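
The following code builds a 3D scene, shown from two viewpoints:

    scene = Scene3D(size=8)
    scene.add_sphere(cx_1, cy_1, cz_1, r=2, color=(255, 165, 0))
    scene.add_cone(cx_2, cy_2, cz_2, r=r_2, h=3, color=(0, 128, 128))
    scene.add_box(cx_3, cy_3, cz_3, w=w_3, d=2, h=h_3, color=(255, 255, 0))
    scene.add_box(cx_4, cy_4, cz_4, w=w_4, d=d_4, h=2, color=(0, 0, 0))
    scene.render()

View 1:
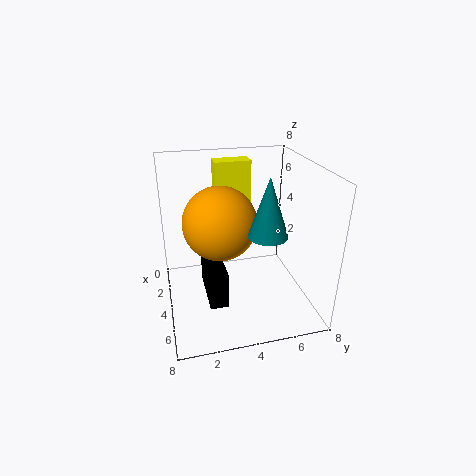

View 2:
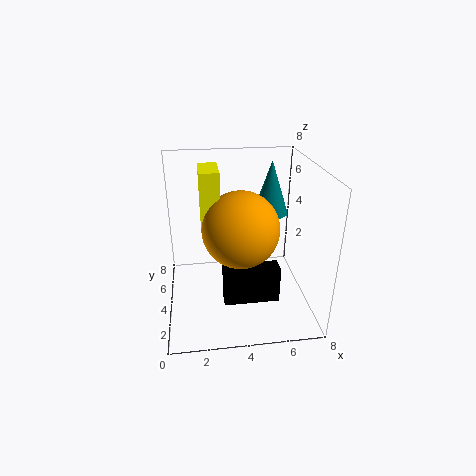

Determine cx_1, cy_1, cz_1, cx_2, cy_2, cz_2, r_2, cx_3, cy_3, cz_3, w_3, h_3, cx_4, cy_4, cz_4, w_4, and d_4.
cx_1 = 4
cy_1 = 3
cz_1 = 5
cx_2 = 6
cy_2 = 5
cz_2 = 5
r_2 = 1
cx_3 = 2
cy_3 = 3
cz_3 = 5
w_3 = 1
h_3 = 3
cx_4 = 3
cy_4 = 2
cz_4 = 1
w_4 = 3
d_4 = 1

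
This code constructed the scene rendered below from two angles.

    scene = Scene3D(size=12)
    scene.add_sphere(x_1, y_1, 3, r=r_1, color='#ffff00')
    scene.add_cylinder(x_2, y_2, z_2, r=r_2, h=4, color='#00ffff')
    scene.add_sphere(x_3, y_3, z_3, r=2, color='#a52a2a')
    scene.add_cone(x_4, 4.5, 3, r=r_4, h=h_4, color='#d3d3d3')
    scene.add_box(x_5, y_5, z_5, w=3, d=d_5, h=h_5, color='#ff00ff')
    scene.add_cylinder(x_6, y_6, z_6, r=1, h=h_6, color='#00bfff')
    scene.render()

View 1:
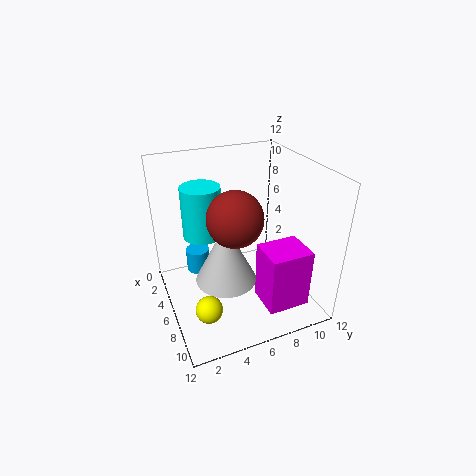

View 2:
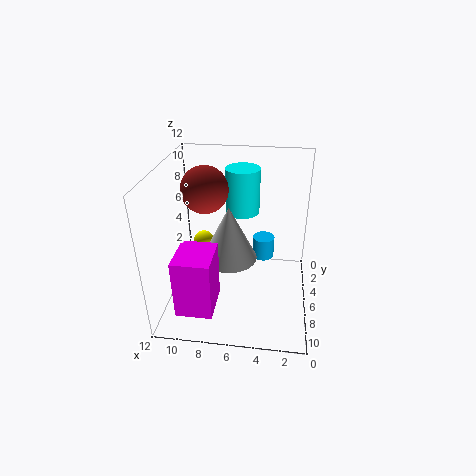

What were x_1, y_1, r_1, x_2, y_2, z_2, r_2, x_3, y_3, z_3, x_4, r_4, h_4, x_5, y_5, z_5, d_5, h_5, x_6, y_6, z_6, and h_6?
x_1 = 10
y_1 = 2
r_1 = 1
x_2 = 6
y_2 = 3
z_2 = 7
r_2 = 1.5
x_3 = 9
y_3 = 4.5
z_3 = 9.5
x_4 = 7
r_4 = 2.5
h_4 = 5
x_5 = 7.5
y_5 = 7
z_5 = 1
d_5 = 3.5
h_5 = 5
x_6 = 4
y_6 = 3
z_6 = 2.5
h_6 = 2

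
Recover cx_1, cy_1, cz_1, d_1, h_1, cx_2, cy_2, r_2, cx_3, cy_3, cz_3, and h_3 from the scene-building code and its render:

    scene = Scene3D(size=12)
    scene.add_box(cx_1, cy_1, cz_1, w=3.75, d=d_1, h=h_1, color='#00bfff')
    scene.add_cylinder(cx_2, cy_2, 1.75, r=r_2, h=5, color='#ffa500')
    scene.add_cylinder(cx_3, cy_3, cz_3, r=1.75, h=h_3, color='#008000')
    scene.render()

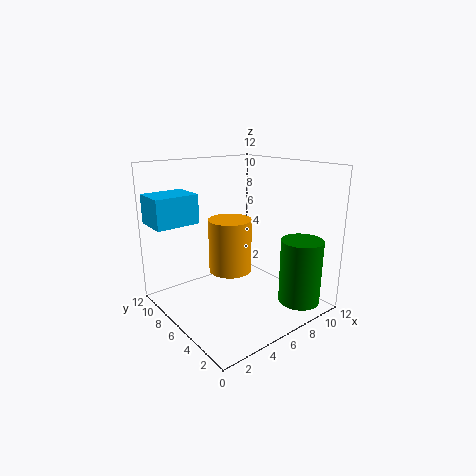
cx_1 = 0.25, cy_1 = 8.75, cz_1 = 7, d_1 = 3, h_1 = 2.5, cx_2 = 7.25, cy_2 = 8.75, r_2 = 2, cx_3 = 9.75, cy_3 = 2.25, cz_3 = 0.5, h_3 = 5.5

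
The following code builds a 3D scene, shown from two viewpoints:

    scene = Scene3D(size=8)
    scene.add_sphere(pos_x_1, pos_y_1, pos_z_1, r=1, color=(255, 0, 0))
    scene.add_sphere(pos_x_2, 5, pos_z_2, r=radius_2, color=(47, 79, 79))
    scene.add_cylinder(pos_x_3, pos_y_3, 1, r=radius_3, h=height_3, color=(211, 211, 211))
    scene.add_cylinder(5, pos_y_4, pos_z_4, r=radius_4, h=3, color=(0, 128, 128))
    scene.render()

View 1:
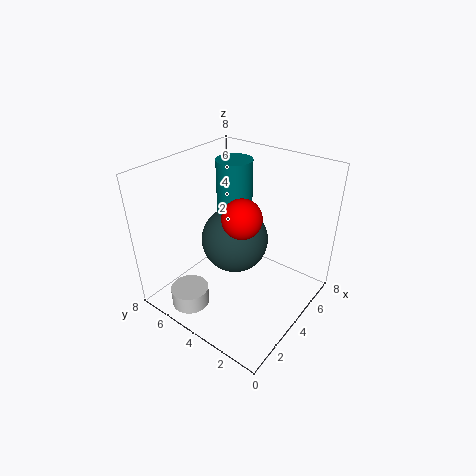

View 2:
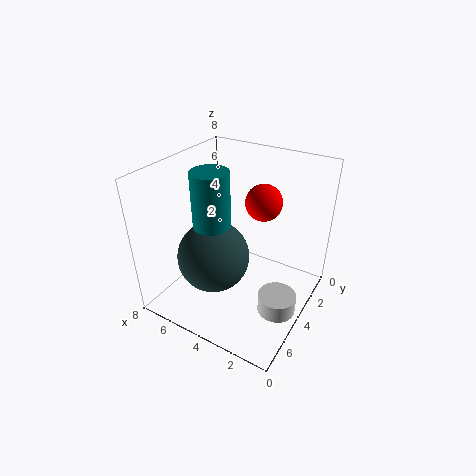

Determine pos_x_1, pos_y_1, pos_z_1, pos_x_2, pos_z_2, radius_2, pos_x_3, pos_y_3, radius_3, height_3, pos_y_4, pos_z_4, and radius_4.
pos_x_1 = 3; pos_y_1 = 3; pos_z_1 = 6; pos_x_2 = 5; pos_z_2 = 3; radius_2 = 2; pos_x_3 = 1; pos_y_3 = 5; radius_3 = 1; height_3 = 1; pos_y_4 = 5; pos_z_4 = 5; radius_4 = 1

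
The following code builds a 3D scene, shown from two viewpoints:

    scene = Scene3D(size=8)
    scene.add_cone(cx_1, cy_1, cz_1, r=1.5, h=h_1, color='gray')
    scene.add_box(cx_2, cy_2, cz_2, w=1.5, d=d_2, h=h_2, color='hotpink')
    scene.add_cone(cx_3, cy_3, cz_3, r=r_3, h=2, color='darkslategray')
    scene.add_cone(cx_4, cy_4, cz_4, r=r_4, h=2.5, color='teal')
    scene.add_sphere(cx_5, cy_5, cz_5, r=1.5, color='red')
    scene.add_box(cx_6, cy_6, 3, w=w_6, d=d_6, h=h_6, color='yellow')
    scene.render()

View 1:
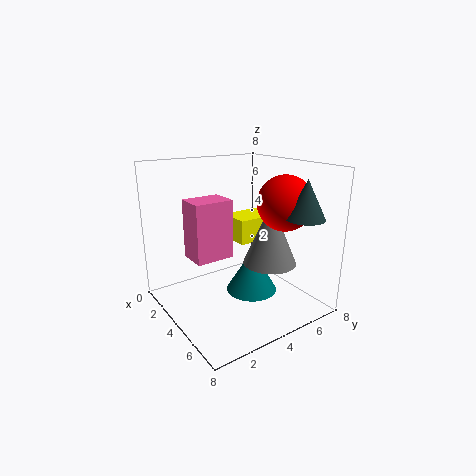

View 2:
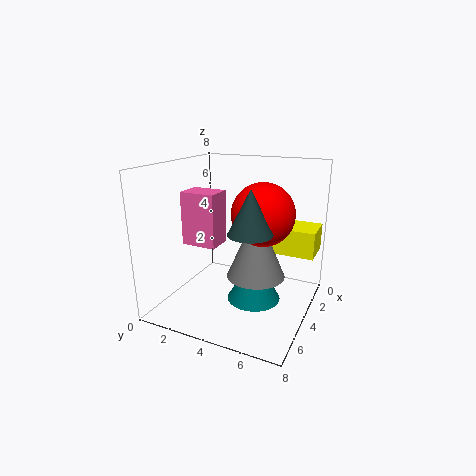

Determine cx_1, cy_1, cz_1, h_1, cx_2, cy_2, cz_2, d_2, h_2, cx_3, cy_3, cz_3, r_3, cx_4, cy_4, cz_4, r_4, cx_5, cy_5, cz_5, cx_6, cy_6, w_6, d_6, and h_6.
cx_1 = 5; cy_1 = 5.5; cz_1 = 2.5; h_1 = 3.5; cx_2 = 3.5; cy_2 = 1; cz_2 = 3.5; d_2 = 2; h_2 = 3; cx_3 = 7; cy_3 = 6; cz_3 = 5.5; r_3 = 1; cx_4 = 4; cy_4 = 5; cz_4 = 0.5; r_4 = 1.5; cx_5 = 5.5; cy_5 = 6; cz_5 = 6; cx_6 = 1; cy_6 = 5; w_6 = 2; d_6 = 3; h_6 = 1.5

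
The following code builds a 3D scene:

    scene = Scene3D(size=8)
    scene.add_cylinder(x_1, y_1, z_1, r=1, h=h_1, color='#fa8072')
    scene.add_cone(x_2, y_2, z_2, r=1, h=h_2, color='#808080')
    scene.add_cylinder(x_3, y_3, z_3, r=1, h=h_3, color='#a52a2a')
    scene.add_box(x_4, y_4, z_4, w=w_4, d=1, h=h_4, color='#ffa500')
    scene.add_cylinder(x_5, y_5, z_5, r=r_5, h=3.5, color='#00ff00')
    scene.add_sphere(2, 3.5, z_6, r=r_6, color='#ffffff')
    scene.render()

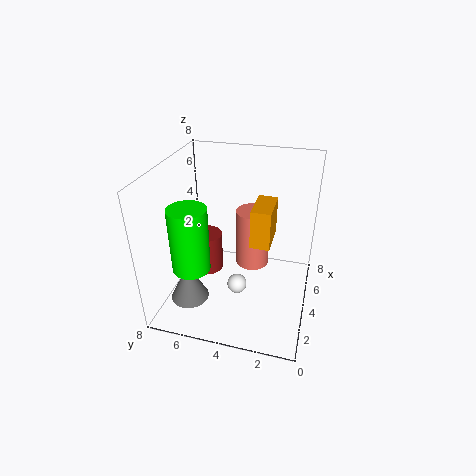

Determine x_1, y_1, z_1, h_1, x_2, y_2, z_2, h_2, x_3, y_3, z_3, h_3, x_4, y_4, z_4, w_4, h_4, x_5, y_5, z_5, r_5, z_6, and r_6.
x_1 = 5.5
y_1 = 3.5
z_1 = 1.5
h_1 = 3.5
x_2 = 1.5
y_2 = 6
z_2 = 1.5
h_2 = 2
x_3 = 5.5
y_3 = 6.5
z_3 = 0.5
h_3 = 2.5
x_4 = 2.5
y_4 = 2
z_4 = 4.5
w_4 = 2
h_4 = 2
x_5 = 2
y_5 = 6
z_5 = 3
r_5 = 1
z_6 = 2.5
r_6 = 0.5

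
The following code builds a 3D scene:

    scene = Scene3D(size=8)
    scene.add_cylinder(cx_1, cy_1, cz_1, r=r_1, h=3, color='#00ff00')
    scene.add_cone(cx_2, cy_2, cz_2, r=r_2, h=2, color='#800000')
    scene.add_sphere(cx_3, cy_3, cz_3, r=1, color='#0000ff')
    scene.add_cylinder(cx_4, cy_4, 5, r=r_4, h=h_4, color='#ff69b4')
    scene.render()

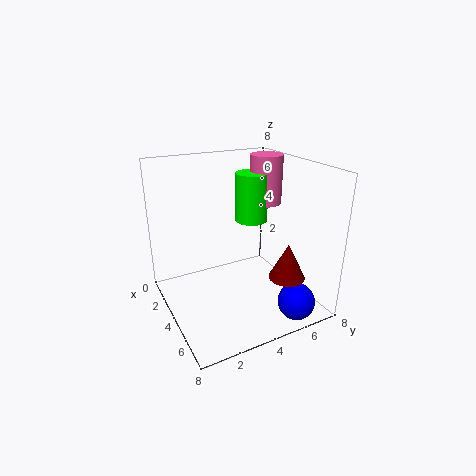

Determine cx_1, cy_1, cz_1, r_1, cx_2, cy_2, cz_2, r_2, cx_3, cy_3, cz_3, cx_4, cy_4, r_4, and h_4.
cx_1 = 2, cy_1 = 6, cz_1 = 4, r_1 = 1, cx_2 = 6, cy_2 = 6, cz_2 = 2, r_2 = 1, cx_3 = 7, cy_3 = 6, cz_3 = 1, cx_4 = 2, cy_4 = 7, r_4 = 1, h_4 = 3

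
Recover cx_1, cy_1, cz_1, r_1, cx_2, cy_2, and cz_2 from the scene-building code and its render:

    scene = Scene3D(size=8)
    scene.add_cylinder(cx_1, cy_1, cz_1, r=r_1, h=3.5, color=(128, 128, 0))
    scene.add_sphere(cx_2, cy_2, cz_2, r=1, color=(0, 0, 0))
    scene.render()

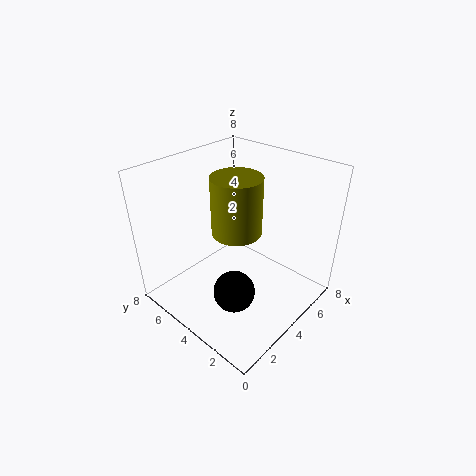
cx_1 = 5, cy_1 = 5, cz_1 = 3.5, r_1 = 1.5, cx_2 = 1.5, cy_2 = 2, cz_2 = 3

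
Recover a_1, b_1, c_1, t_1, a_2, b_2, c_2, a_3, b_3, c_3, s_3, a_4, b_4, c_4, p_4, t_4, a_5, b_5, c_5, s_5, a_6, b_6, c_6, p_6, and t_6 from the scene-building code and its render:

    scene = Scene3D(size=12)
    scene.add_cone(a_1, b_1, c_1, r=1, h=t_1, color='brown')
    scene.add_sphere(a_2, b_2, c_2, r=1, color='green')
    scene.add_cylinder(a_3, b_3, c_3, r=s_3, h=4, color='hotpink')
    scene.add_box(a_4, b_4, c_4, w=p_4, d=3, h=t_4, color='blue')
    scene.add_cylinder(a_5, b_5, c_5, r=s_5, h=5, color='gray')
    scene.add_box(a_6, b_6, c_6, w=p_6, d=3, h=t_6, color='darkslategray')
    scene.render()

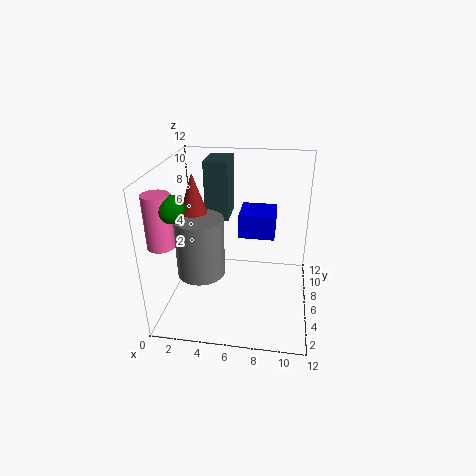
a_1 = 3; b_1 = 4; c_1 = 9; t_1 = 3; a_2 = 2; b_2 = 2; c_2 = 10; a_3 = 1; b_3 = 2; c_3 = 7; s_3 = 1; a_4 = 6; b_4 = 6; c_4 = 6; p_4 = 3; t_4 = 2; a_5 = 3; b_5 = 5; c_5 = 3; s_5 = 2; a_6 = 3; b_6 = 7; c_6 = 7; p_6 = 2; t_6 = 5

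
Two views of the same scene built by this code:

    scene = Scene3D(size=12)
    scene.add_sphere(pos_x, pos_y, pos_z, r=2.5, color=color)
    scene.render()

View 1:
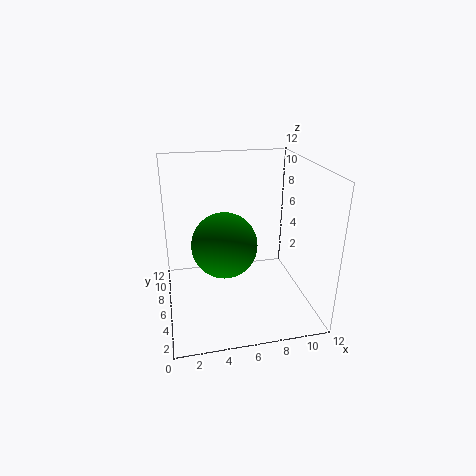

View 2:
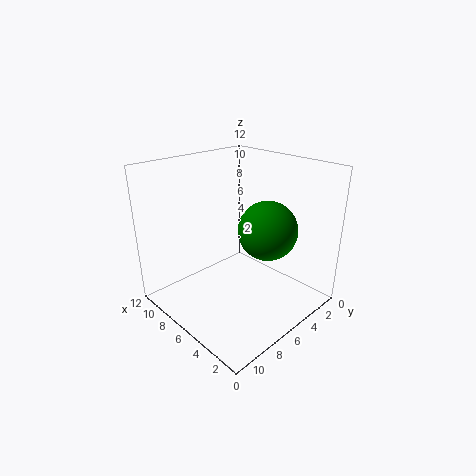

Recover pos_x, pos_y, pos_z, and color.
pos_x = 4.5, pos_y = 4, pos_z = 6.5, color = 'green'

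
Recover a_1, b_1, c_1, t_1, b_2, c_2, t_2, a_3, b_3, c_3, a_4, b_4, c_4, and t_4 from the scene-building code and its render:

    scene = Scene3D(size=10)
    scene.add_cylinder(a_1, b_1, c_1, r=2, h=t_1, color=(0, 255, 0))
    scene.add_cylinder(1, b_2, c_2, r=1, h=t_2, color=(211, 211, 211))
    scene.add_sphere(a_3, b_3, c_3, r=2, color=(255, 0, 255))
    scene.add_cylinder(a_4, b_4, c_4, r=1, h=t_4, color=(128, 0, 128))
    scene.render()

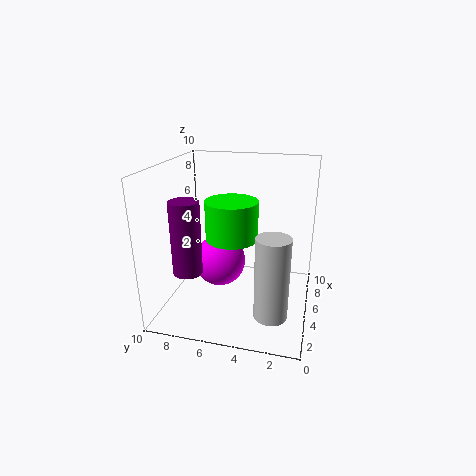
a_1 = 7, b_1 = 6, c_1 = 4, t_1 = 3, b_2 = 2, c_2 = 2, t_2 = 5, a_3 = 7, b_3 = 7, c_3 = 2, a_4 = 3, b_4 = 8, c_4 = 3, t_4 = 5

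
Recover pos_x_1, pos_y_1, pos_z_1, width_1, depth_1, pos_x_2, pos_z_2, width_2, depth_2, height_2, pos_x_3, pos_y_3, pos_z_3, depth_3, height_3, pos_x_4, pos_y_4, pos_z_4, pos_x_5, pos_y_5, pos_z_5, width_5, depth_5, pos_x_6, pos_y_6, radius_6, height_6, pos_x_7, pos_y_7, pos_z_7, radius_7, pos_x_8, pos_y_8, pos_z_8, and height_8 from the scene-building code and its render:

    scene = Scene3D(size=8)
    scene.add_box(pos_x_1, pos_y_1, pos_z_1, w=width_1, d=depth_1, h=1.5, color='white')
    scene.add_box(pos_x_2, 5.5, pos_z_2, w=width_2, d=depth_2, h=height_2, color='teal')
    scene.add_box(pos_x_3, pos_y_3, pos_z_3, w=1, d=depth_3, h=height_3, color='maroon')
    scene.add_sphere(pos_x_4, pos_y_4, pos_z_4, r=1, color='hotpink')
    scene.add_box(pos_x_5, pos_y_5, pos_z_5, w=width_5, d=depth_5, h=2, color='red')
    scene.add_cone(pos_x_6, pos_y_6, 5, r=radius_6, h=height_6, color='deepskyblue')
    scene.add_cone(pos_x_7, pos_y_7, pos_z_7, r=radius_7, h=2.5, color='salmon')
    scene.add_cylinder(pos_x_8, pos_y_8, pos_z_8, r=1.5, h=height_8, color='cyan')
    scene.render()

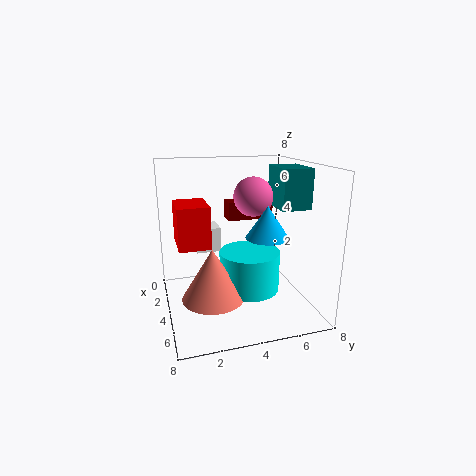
pos_x_1 = 0.5
pos_y_1 = 2
pos_z_1 = 2.5
width_1 = 1.5
depth_1 = 1.5
pos_x_2 = 4.5
pos_z_2 = 6
width_2 = 2
depth_2 = 1.5
height_2 = 2
pos_x_3 = 3
pos_y_3 = 3.5
pos_z_3 = 5
depth_3 = 2.5
height_3 = 1
pos_x_4 = 5
pos_y_4 = 4.5
pos_z_4 = 6.5
pos_x_5 = 4.5
pos_y_5 = 0.5
pos_z_5 = 4.5
width_5 = 2
depth_5 = 1.5
pos_x_6 = 7
pos_y_6 = 4.5
radius_6 = 1
height_6 = 1.5
pos_x_7 = 6.5
pos_y_7 = 2
pos_z_7 = 2
radius_7 = 1.5
pos_x_8 = 6
pos_y_8 = 4
pos_z_8 = 2
height_8 = 2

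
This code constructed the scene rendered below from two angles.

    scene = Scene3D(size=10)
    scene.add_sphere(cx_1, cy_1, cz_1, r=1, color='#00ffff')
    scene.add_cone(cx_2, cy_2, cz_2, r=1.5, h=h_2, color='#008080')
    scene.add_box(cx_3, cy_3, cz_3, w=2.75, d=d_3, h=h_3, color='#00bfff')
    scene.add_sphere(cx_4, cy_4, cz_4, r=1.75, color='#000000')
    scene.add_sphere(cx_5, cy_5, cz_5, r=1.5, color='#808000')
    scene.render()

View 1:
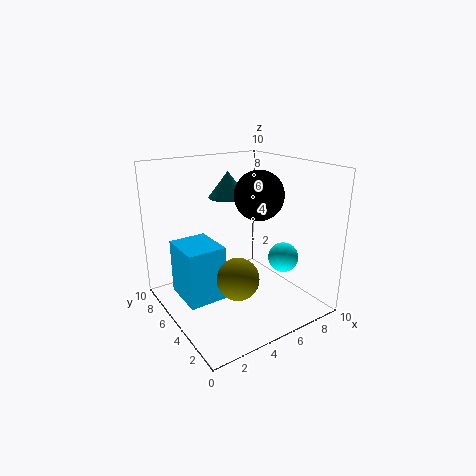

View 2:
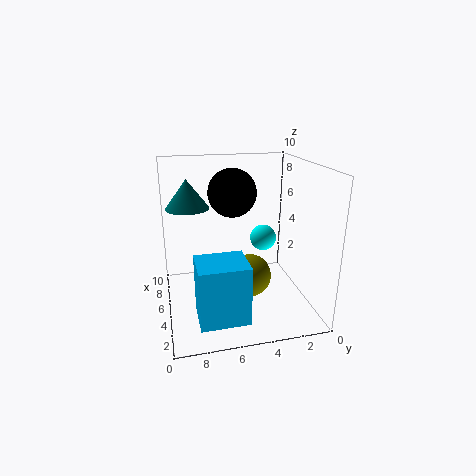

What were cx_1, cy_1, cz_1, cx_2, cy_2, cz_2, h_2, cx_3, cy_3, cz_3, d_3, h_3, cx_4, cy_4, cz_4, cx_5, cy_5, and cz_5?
cx_1 = 7, cy_1 = 2.5, cz_1 = 4, cx_2 = 6.25, cy_2 = 8.25, cz_2 = 7, h_2 = 2, cx_3 = 1.25, cy_3 = 5, cz_3 = 0.5, d_3 = 3.25, h_3 = 4, cx_4 = 6.75, cy_4 = 5, cz_4 = 7.75, cx_5 = 4.5, cy_5 = 4.25, cz_5 = 2.25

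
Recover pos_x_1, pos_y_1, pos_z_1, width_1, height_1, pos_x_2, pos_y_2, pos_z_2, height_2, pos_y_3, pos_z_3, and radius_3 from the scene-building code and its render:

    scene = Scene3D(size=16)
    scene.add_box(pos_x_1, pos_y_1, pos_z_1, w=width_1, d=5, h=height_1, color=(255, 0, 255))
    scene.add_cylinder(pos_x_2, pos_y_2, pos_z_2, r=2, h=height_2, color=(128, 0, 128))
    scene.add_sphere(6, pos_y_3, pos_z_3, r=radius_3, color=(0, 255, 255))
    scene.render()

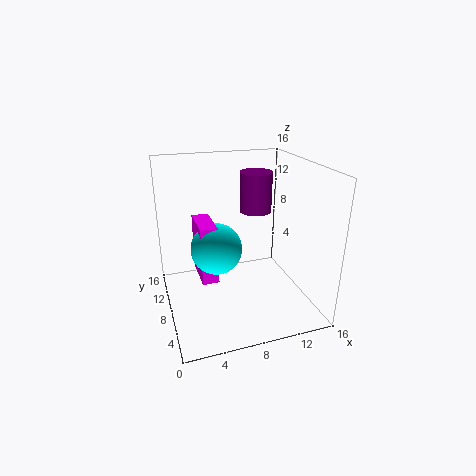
pos_x_1 = 4, pos_y_1 = 9, pos_z_1 = 2, width_1 = 2, height_1 = 7, pos_x_2 = 12, pos_y_2 = 13, pos_z_2 = 9, height_2 = 5, pos_y_3 = 10, pos_z_3 = 6, radius_3 = 3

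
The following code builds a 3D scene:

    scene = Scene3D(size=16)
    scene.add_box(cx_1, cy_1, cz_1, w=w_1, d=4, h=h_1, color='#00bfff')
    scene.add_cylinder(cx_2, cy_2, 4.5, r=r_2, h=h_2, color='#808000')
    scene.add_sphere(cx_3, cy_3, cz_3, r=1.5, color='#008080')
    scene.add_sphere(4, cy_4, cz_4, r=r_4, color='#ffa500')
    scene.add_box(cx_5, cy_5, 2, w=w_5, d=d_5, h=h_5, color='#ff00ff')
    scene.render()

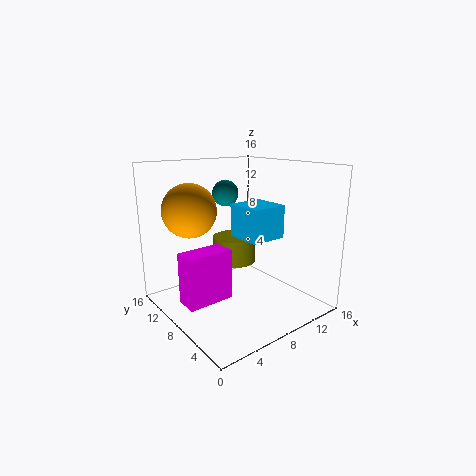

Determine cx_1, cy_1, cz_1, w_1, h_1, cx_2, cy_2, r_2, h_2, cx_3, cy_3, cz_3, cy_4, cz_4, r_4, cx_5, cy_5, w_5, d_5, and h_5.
cx_1 = 7, cy_1 = 4, cz_1 = 8.5, w_1 = 4, h_1 = 3.5, cx_2 = 9, cy_2 = 10, r_2 = 2.5, h_2 = 3, cx_3 = 8.5, cy_3 = 11, cz_3 = 12.5, cy_4 = 11.5, cz_4 = 11, r_4 = 3, cx_5 = 1, cy_5 = 6.5, w_5 = 5, d_5 = 2.5, h_5 = 5.5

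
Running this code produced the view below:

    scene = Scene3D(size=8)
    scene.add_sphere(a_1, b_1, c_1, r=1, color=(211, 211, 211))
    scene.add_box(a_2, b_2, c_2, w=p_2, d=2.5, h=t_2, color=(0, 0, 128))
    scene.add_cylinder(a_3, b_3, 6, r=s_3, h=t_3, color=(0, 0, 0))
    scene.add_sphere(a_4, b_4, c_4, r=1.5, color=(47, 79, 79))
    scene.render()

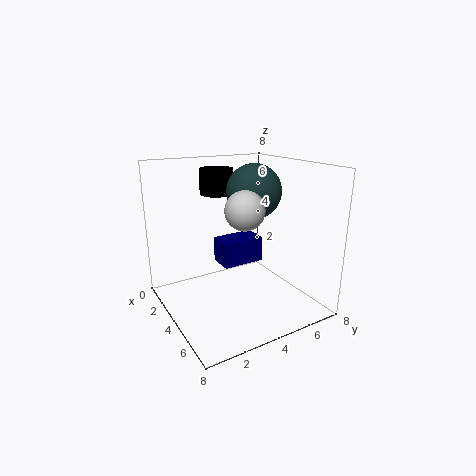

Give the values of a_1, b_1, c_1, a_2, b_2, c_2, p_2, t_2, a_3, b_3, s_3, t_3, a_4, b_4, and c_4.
a_1 = 5.5; b_1 = 3.5; c_1 = 6; a_2 = 2; b_2 = 3.5; c_2 = 2; p_2 = 1.5; t_2 = 1.5; a_3 = 1.5; b_3 = 4; s_3 = 1; t_3 = 1.5; a_4 = 4; b_4 = 5; c_4 = 6.5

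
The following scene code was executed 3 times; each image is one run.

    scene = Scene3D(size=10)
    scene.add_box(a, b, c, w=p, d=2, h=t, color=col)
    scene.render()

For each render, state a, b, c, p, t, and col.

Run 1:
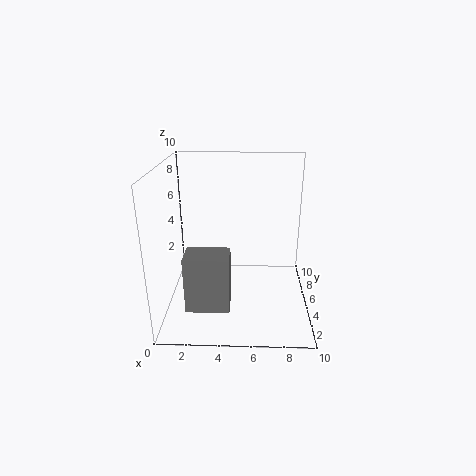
a = 1.5
b = 2.5
c = 0.5
p = 3
t = 4
col = 'gray'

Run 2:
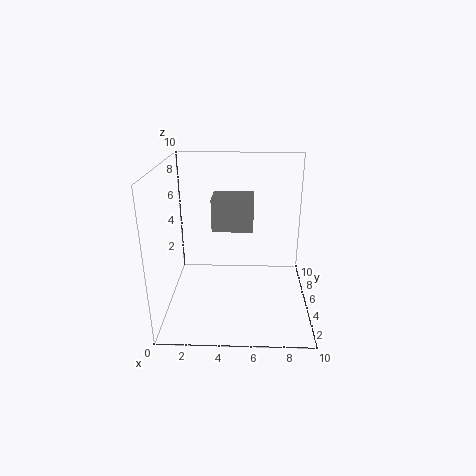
a = 3.5
b = 2.5
c = 6.5
p = 2.5
t = 2
col = 'gray'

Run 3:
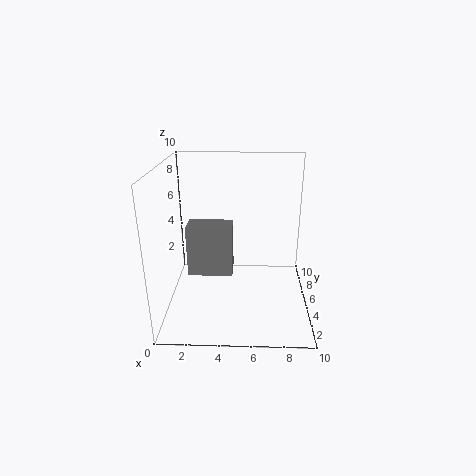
a = 1
b = 6.5
c = 1
p = 3.5
t = 4
col = 'gray'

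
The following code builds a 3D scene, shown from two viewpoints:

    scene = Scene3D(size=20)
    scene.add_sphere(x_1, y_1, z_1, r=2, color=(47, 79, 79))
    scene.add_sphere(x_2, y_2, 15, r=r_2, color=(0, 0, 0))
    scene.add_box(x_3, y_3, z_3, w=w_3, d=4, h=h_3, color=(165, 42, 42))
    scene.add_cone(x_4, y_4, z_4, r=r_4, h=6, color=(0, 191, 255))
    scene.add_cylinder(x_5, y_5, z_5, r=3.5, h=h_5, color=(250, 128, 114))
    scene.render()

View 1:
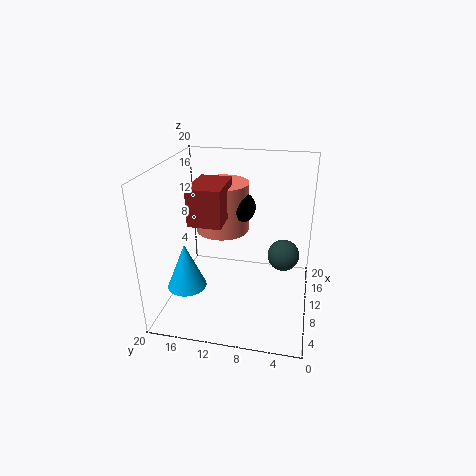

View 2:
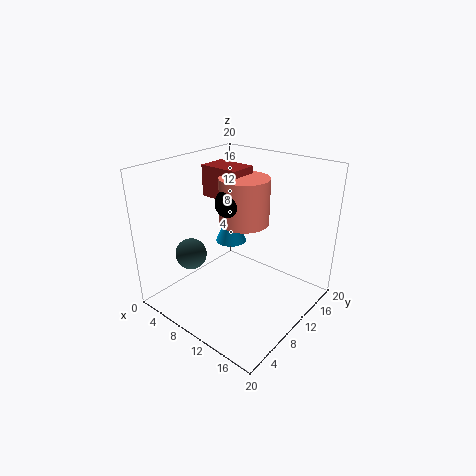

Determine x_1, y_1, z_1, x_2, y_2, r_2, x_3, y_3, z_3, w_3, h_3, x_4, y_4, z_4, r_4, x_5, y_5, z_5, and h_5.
x_1 = 7.5; y_1 = 3.5; z_1 = 9.5; x_2 = 9; y_2 = 9.5; r_2 = 2; x_3 = 3; y_3 = 10.5; z_3 = 14.5; w_3 = 6; h_3 = 4.5; x_4 = 4; y_4 = 15.5; z_4 = 5.5; r_4 = 2.5; x_5 = 9.5; y_5 = 12; z_5 = 11.5; h_5 = 6.5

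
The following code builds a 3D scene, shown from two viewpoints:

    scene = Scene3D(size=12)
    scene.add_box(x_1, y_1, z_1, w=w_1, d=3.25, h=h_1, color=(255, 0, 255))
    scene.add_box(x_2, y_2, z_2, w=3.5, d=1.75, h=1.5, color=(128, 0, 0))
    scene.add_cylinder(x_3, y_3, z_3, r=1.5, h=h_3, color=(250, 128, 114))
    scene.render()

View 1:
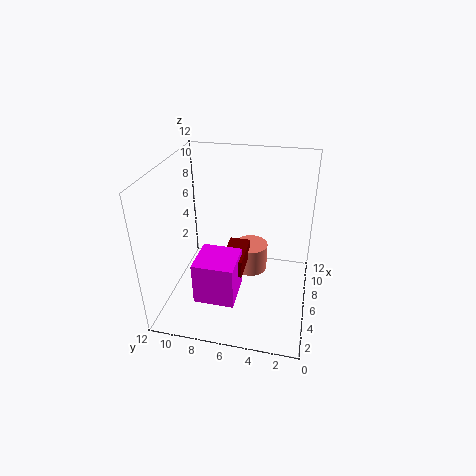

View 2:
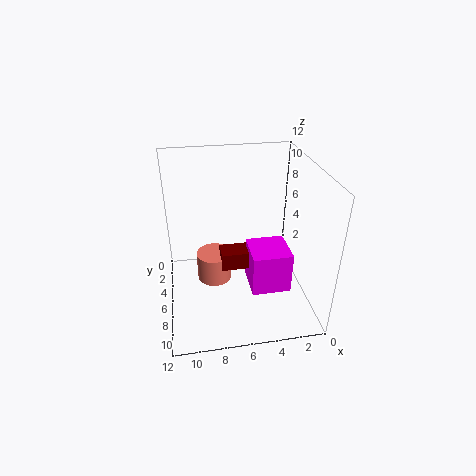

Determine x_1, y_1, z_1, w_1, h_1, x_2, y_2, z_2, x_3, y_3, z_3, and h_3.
x_1 = 2; y_1 = 5.5; z_1 = 2; w_1 = 3.25; h_1 = 3.5; x_2 = 4; y_2 = 5.25; z_2 = 3.5; x_3 = 8; y_3 = 5.25; z_3 = 1.75; h_3 = 2.5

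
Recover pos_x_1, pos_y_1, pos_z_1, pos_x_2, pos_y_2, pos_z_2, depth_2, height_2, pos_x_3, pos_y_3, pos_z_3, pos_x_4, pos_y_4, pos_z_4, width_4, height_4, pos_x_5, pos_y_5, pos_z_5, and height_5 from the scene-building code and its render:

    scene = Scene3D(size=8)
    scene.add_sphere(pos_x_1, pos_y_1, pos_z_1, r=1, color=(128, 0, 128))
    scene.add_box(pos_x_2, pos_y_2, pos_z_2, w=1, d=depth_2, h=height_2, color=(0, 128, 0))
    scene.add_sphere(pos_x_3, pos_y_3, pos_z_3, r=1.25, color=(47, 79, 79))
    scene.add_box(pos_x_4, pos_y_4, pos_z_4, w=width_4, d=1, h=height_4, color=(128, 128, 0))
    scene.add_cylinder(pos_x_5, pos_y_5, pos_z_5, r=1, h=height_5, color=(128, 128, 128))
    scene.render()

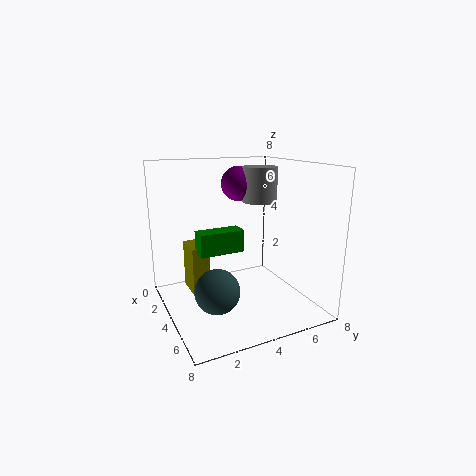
pos_x_1 = 2.5
pos_y_1 = 4.75
pos_z_1 = 6.75
pos_x_2 = 3.25
pos_y_2 = 1.75
pos_z_2 = 3.25
depth_2 = 2.5
height_2 = 1.25
pos_x_3 = 4.5
pos_y_3 = 2.5
pos_z_3 = 1.25
pos_x_4 = 1.75
pos_y_4 = 1.5
pos_z_4 = 0.75
width_4 = 1.75
height_4 = 2.75
pos_x_5 = 3.25
pos_y_5 = 5.75
pos_z_5 = 5.75
height_5 = 2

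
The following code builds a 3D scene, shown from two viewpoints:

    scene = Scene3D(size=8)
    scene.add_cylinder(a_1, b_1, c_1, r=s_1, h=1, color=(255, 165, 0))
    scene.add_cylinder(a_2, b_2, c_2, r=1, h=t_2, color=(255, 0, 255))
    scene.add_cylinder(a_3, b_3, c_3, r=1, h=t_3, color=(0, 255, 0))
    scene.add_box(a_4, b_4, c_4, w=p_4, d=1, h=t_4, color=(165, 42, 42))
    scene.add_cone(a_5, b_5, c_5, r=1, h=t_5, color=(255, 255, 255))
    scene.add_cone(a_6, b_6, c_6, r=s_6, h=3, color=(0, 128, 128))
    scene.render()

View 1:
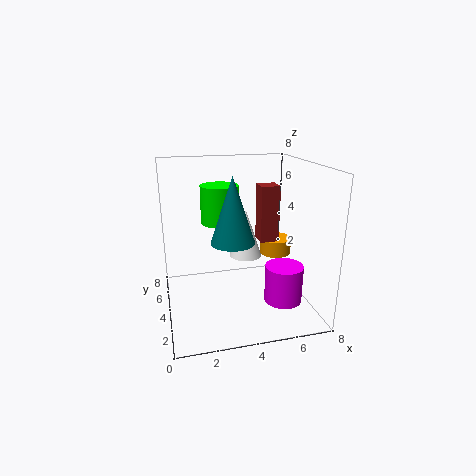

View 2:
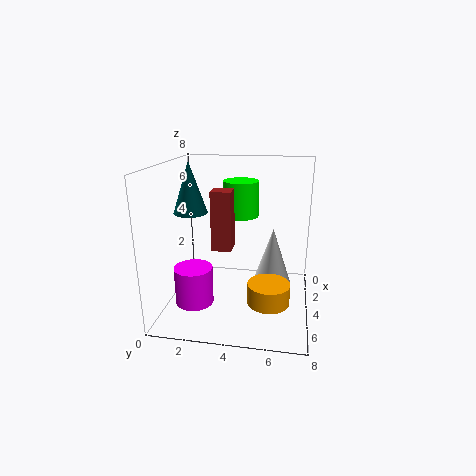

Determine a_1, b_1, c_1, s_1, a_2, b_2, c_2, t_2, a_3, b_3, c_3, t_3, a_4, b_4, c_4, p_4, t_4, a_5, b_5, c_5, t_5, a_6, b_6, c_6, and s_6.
a_1 = 7; b_1 = 6; c_1 = 2; s_1 = 1; a_2 = 6; b_2 = 2; c_2 = 1; t_2 = 2; a_3 = 3; b_3 = 4; c_3 = 5; t_3 = 2; a_4 = 5; b_4 = 3; c_4 = 4; p_4 = 1; t_4 = 3; a_5 = 5; b_5 = 6; c_5 = 2; t_5 = 3; a_6 = 3; b_6 = 1; c_6 = 5; s_6 = 1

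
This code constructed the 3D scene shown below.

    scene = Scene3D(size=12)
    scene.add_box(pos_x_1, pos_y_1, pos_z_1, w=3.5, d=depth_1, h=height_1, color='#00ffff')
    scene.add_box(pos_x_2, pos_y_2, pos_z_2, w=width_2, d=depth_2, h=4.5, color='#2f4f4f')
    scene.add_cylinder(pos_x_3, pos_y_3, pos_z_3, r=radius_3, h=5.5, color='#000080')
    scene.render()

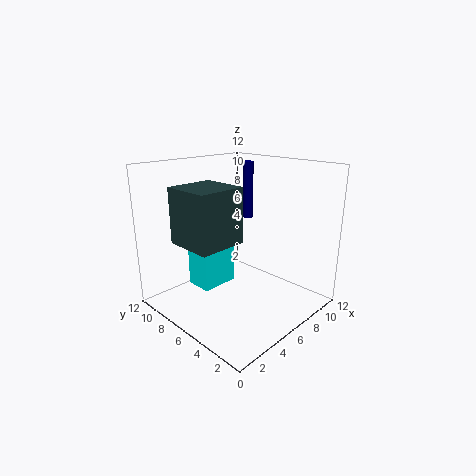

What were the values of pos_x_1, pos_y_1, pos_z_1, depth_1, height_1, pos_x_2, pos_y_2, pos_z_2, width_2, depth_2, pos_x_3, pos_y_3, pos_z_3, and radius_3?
pos_x_1 = 4.5; pos_y_1 = 8.5; pos_z_1 = 0.5; depth_1 = 2.5; height_1 = 5; pos_x_2 = 1.5; pos_y_2 = 5; pos_z_2 = 6; width_2 = 4; depth_2 = 4; pos_x_3 = 11; pos_y_3 = 9.5; pos_z_3 = 6; radius_3 = 0.5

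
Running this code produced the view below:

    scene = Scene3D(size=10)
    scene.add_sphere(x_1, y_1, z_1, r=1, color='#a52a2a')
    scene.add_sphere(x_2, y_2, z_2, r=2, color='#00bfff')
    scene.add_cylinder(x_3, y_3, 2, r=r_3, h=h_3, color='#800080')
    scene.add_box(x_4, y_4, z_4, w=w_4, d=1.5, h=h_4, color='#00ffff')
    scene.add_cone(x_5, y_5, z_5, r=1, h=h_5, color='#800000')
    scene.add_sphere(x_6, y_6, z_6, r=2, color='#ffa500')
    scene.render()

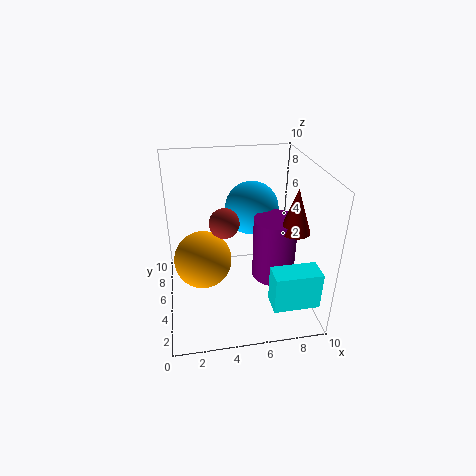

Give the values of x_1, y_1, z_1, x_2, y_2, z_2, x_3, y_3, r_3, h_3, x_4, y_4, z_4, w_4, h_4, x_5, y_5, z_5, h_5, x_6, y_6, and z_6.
x_1 = 4, y_1 = 4.5, z_1 = 6.5, x_2 = 6.5, y_2 = 7.5, z_2 = 6, x_3 = 7.5, y_3 = 4.5, r_3 = 1.5, h_3 = 4.5, x_4 = 6.5, y_4 = 0.5, z_4 = 2, w_4 = 3, h_4 = 2.5, x_5 = 8.5, y_5 = 3.5, z_5 = 6, h_5 = 3, x_6 = 2.5, y_6 = 5, z_6 = 3.5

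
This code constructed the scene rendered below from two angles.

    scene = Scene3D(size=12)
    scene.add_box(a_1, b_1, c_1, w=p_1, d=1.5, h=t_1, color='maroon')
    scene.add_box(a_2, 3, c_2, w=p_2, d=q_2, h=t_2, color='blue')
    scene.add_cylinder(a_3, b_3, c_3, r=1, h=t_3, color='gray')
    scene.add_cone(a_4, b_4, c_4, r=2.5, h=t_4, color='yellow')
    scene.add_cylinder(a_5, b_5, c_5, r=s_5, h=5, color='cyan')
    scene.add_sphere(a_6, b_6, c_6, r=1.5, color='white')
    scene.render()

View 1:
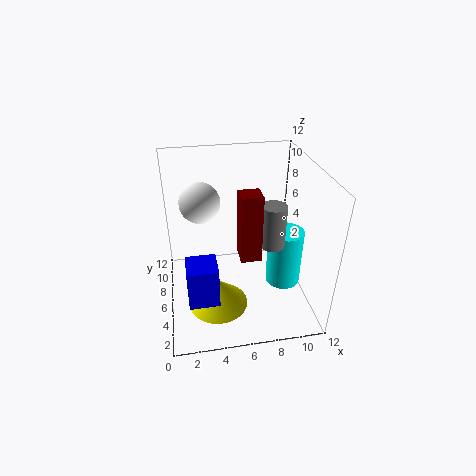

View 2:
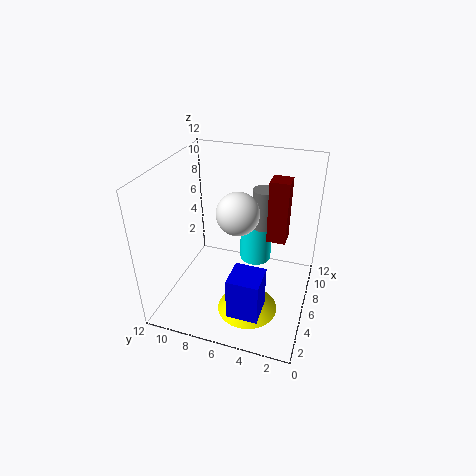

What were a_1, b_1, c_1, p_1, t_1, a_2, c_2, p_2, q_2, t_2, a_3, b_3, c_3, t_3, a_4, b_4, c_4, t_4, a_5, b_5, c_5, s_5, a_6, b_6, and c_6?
a_1 = 5.5, b_1 = 2, c_1 = 6.5, p_1 = 1.5, t_1 = 5, a_2 = 1.5, c_2 = 1.5, p_2 = 2.5, q_2 = 2.5, t_2 = 3.5, a_3 = 8.5, b_3 = 4.5, c_3 = 6, t_3 = 3.5, a_4 = 4, b_4 = 4.5, c_4 = 0.5, t_4 = 2.5, a_5 = 10, b_5 = 5.5, c_5 = 1.5, s_5 = 1.5, a_6 = 3, b_6 = 5, c_6 = 10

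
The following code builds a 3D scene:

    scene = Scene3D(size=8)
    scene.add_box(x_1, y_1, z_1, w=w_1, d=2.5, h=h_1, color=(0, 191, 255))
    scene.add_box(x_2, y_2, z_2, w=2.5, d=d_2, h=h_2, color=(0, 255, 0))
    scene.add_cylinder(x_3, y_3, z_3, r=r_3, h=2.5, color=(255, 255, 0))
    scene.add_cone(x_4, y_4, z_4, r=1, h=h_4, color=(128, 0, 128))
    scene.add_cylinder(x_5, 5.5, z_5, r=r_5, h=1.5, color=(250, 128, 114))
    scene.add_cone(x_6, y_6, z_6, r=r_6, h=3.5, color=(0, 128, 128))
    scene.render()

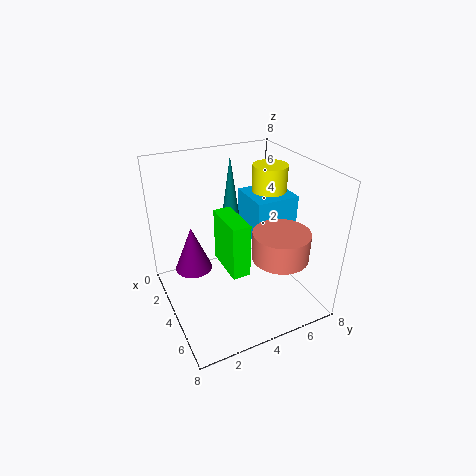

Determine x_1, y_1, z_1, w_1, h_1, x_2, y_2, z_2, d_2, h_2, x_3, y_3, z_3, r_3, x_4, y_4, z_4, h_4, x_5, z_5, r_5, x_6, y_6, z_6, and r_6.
x_1 = 2, y_1 = 5, z_1 = 3.5, w_1 = 2.5, h_1 = 2.5, x_2 = 3, y_2 = 3, z_2 = 2.5, d_2 = 1, h_2 = 3, x_3 = 3, y_3 = 6.5, z_3 = 5, r_3 = 1, x_4 = 3.5, y_4 = 1.5, z_4 = 2.5, h_4 = 2.5, x_5 = 6, z_5 = 3.5, r_5 = 1.5, x_6 = 2, y_6 = 4.5, z_6 = 4.5, r_6 = 0.5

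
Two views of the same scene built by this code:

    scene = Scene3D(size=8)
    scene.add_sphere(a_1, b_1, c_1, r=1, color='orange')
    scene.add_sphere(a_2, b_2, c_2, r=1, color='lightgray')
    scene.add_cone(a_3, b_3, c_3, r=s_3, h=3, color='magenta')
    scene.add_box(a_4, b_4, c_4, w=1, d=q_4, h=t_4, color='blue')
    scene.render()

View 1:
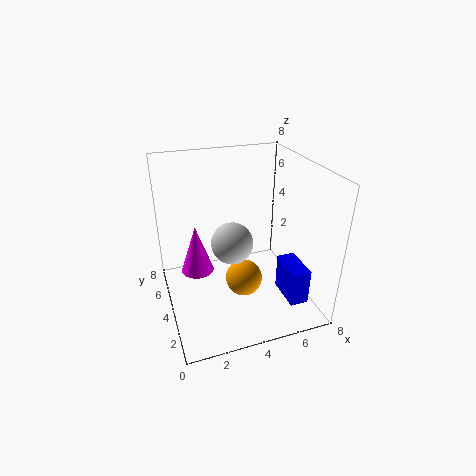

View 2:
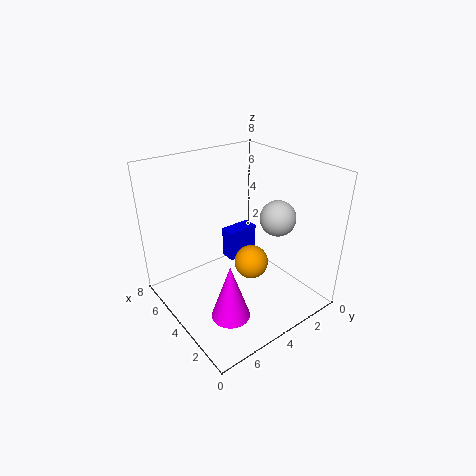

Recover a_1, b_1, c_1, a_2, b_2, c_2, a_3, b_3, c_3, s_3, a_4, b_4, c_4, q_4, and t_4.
a_1 = 4
b_1 = 3
c_1 = 2
a_2 = 3
b_2 = 2
c_2 = 5
a_3 = 2
b_3 = 6
c_3 = 1
s_3 = 1
a_4 = 6
b_4 = 1
c_4 = 1
q_4 = 2
t_4 = 2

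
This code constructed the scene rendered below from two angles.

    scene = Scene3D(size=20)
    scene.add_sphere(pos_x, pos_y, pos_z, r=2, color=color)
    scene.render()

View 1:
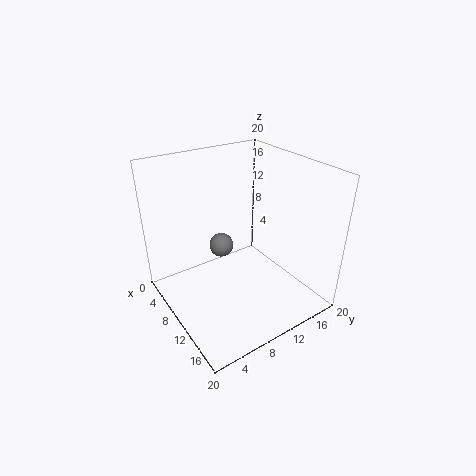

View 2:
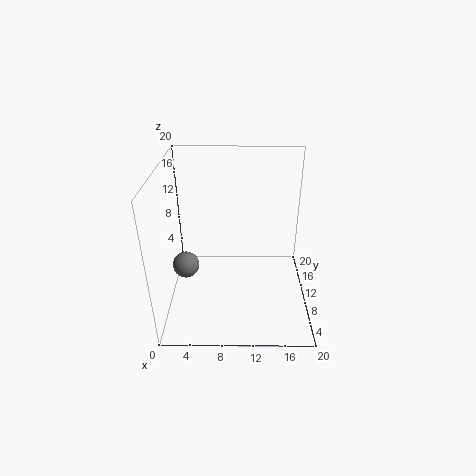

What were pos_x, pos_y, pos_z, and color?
pos_x = 2
pos_y = 12
pos_z = 4
color = 'gray'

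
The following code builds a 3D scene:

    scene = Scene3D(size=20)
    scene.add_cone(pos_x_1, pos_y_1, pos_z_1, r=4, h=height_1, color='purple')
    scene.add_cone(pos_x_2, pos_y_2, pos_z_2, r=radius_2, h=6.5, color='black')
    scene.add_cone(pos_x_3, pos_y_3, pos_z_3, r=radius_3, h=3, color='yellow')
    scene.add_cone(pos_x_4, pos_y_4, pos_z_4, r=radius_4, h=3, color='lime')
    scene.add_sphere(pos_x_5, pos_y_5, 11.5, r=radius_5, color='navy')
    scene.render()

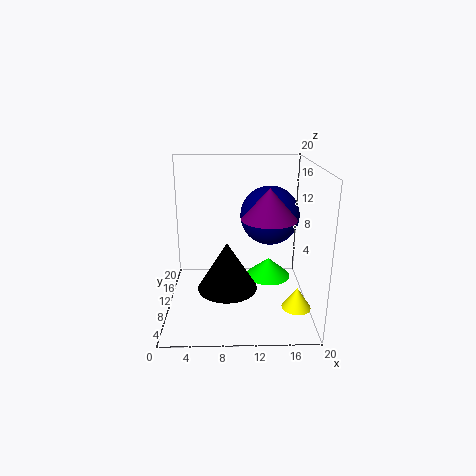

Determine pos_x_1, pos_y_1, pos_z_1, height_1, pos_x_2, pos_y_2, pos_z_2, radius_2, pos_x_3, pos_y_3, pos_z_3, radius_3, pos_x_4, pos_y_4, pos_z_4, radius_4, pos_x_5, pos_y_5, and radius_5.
pos_x_1 = 14.5; pos_y_1 = 12; pos_z_1 = 12; height_1 = 4.5; pos_x_2 = 8.5; pos_y_2 = 7; pos_z_2 = 4; radius_2 = 4; pos_x_3 = 18; pos_y_3 = 6.5; pos_z_3 = 1; radius_3 = 2; pos_x_4 = 15; pos_y_4 = 15; pos_z_4 = 1.5; radius_4 = 3.5; pos_x_5 = 15; pos_y_5 = 15.5; radius_5 = 4.5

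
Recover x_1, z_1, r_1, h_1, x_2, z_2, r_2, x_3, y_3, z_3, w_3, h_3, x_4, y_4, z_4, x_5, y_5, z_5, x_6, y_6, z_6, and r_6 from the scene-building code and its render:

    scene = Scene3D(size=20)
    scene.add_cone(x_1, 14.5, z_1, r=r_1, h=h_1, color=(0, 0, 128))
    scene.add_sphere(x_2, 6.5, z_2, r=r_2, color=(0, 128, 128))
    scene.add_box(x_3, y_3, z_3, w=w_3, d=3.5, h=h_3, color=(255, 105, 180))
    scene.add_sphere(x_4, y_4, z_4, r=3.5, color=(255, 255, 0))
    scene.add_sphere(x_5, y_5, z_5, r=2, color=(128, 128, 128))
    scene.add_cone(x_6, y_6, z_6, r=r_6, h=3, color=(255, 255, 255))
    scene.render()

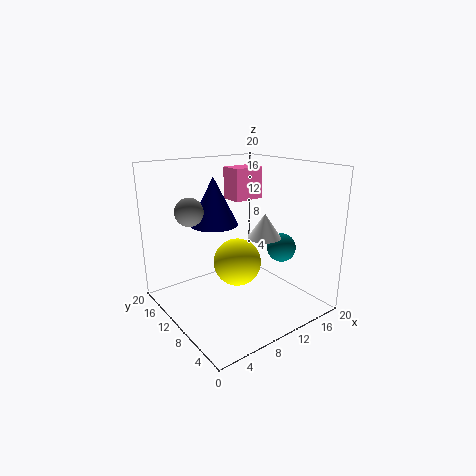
x_1 = 9; z_1 = 11; r_1 = 3.5; h_1 = 7; x_2 = 15; z_2 = 8.5; r_2 = 2; x_3 = 13.5; y_3 = 15; z_3 = 13.5; w_3 = 5; h_3 = 5; x_4 = 11; y_4 = 11.5; z_4 = 5.5; x_5 = 5; y_5 = 14.5; z_5 = 13.5; x_6 = 9.5; y_6 = 4; z_6 = 12; r_6 = 2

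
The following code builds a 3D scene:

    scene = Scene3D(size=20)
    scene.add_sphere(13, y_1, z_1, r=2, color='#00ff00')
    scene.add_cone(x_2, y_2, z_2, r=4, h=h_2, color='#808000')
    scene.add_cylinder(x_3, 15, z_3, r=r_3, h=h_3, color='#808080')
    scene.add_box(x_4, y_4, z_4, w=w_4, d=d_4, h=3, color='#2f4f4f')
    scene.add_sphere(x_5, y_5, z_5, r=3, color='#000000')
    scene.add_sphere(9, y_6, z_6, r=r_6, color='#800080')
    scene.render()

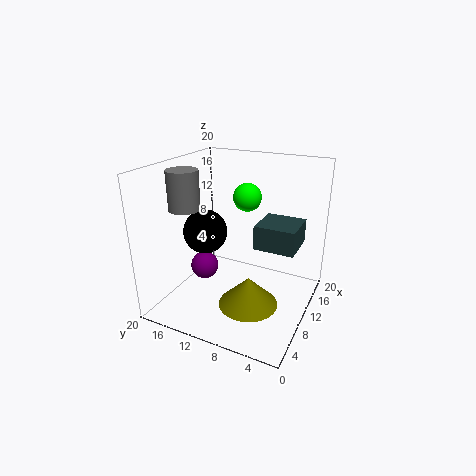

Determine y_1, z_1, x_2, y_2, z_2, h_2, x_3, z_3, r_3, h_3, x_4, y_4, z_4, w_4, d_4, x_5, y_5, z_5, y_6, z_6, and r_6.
y_1 = 10
z_1 = 15
x_2 = 7
y_2 = 7
z_2 = 2
h_2 = 4
x_3 = 5
z_3 = 15
r_3 = 2
h_3 = 5
x_4 = 6
y_4 = 1
z_4 = 11
w_4 = 5
d_4 = 5
x_5 = 8
y_5 = 14
z_5 = 11
y_6 = 15
z_6 = 5
r_6 = 2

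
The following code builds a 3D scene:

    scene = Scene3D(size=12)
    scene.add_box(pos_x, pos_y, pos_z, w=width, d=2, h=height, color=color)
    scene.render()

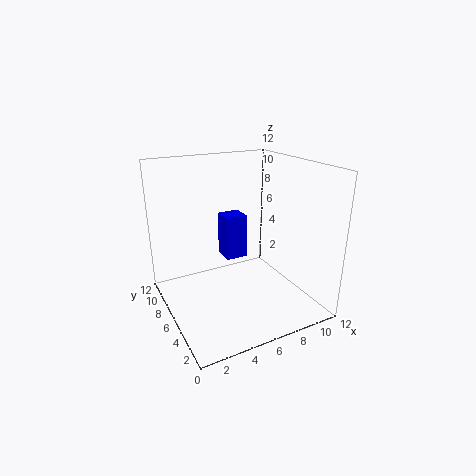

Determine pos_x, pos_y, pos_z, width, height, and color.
pos_x = 6; pos_y = 8; pos_z = 3; width = 2; height = 4; color = 'blue'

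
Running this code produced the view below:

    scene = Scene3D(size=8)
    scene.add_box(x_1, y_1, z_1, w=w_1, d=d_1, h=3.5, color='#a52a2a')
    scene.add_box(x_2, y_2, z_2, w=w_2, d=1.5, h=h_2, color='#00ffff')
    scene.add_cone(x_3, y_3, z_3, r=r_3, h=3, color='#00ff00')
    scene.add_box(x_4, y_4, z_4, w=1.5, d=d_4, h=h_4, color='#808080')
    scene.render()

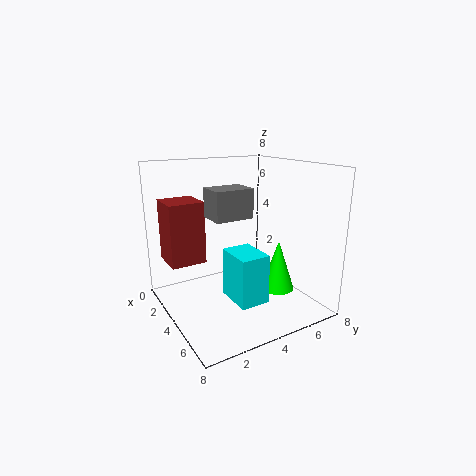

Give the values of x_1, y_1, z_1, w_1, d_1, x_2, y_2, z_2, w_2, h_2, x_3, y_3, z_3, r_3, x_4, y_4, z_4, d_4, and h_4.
x_1 = 1, y_1 = 0.5, z_1 = 2.5, w_1 = 2, d_1 = 2, x_2 = 5, y_2 = 2.5, z_2 = 1.5, w_2 = 2, h_2 = 2.5, x_3 = 4.5, y_3 = 6.5, z_3 = 0.5, r_3 = 1, x_4 = 4, y_4 = 2, z_4 = 5.5, d_4 = 2, h_4 = 1.5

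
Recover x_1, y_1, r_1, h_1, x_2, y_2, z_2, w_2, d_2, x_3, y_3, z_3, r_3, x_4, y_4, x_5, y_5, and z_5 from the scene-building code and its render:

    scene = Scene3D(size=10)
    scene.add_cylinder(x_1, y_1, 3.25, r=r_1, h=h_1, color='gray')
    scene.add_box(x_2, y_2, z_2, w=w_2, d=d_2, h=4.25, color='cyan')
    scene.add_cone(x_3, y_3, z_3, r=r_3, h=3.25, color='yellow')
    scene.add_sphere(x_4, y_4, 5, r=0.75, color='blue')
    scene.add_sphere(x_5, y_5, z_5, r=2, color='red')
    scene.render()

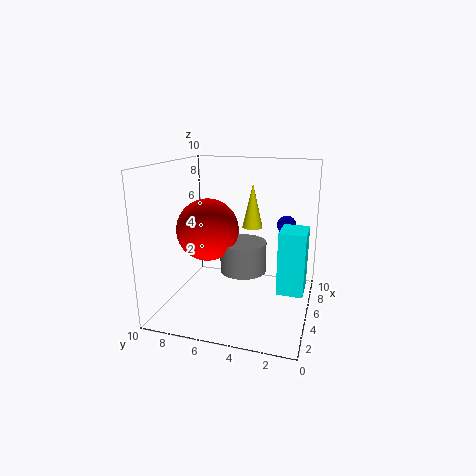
x_1 = 3.75; y_1 = 4.25; r_1 = 1.5; h_1 = 2; x_2 = 3.75; y_2 = 0.25; z_2 = 1.75; w_2 = 2.25; d_2 = 1.75; x_3 = 7; y_3 = 4.5; z_3 = 5.25; r_3 = 0.75; x_4 = 9; y_4 = 2.25; x_5 = 3.25; y_5 = 6.5; z_5 = 6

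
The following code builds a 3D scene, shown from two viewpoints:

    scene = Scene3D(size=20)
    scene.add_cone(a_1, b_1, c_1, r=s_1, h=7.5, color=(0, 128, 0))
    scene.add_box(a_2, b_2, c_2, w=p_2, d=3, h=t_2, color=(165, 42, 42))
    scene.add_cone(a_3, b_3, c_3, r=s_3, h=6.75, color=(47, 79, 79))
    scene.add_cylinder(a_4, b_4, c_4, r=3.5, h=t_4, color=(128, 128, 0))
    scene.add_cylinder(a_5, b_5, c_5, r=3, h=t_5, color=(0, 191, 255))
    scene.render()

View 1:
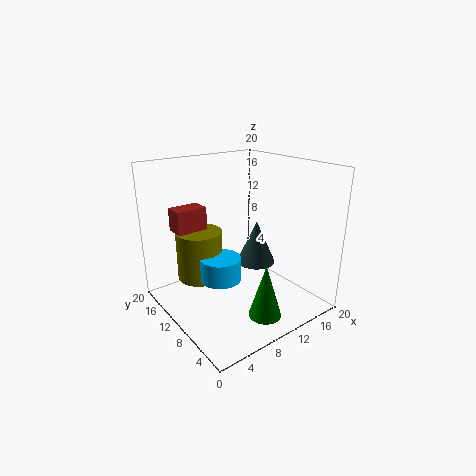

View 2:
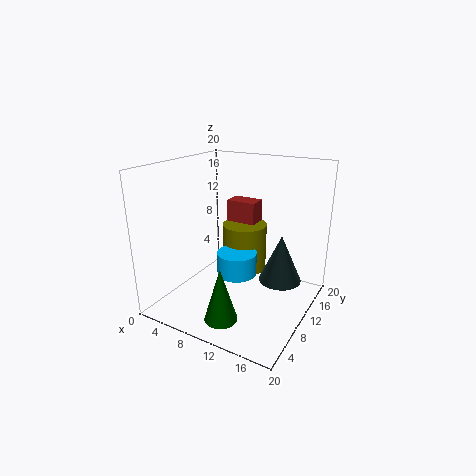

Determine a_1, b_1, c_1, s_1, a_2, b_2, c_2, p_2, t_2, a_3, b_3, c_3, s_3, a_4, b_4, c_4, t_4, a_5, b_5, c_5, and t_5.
a_1 = 10.5
b_1 = 4.5
c_1 = 0.25
s_1 = 2.25
a_2 = 4.25
b_2 = 16.5
c_2 = 9.5
p_2 = 4.75
t_2 = 3.5
a_3 = 15.5
b_3 = 12.5
c_3 = 3.75
s_3 = 3
a_4 = 7.5
b_4 = 16.5
c_4 = 2
t_4 = 7.5
a_5 = 8.5
b_5 = 12.25
c_5 = 3
t_5 = 3.5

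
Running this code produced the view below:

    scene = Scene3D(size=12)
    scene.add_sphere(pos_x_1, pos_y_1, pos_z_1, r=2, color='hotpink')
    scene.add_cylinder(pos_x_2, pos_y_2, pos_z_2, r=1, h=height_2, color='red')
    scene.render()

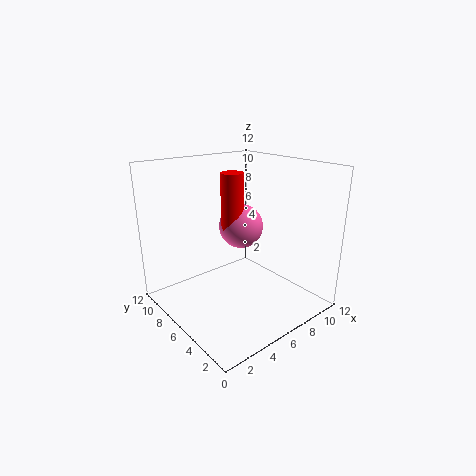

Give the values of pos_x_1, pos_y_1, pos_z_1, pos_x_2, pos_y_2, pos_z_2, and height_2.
pos_x_1 = 8, pos_y_1 = 8, pos_z_1 = 6, pos_x_2 = 7, pos_y_2 = 8, pos_z_2 = 6, height_2 = 5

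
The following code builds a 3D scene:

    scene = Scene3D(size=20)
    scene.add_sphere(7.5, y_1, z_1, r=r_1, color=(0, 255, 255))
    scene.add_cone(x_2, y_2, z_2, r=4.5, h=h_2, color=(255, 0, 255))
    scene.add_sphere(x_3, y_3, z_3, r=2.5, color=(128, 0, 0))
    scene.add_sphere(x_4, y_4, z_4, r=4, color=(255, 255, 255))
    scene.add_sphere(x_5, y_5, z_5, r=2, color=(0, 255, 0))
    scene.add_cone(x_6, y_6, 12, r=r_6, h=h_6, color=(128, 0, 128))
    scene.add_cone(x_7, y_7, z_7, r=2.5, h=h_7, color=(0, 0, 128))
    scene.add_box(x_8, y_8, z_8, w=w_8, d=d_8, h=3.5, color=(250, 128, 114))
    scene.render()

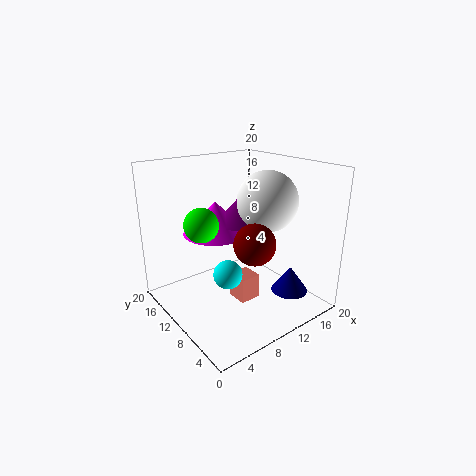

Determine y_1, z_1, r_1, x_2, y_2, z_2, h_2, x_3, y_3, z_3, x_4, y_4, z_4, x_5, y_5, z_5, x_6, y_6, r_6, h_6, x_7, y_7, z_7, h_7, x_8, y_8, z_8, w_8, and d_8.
y_1 = 9, z_1 = 5.5, r_1 = 2, x_2 = 8, y_2 = 12.5, z_2 = 10.5, h_2 = 4.5, x_3 = 7.5, y_3 = 3.5, z_3 = 12, x_4 = 12.5, y_4 = 7, z_4 = 15.5, x_5 = 2.5, y_5 = 7, z_5 = 14.5, x_6 = 11, y_6 = 10.5, r_6 = 3.5, h_6 = 4, x_7 = 14.5, y_7 = 4, z_7 = 3, h_7 = 3.5, x_8 = 8.5, y_8 = 7, z_8 = 1.5, w_8 = 3, d_8 = 3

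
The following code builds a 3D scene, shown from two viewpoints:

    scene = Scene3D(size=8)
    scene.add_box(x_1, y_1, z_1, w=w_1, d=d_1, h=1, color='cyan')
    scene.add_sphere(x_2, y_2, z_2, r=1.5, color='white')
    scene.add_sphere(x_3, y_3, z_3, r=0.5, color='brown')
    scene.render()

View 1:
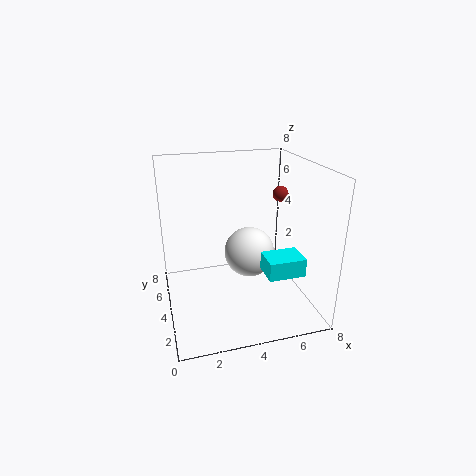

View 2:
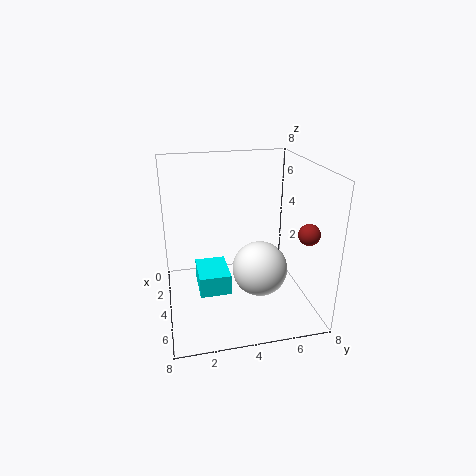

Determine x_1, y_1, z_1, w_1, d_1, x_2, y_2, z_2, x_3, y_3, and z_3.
x_1 = 5; y_1 = 1.5; z_1 = 2.5; w_1 = 2; d_1 = 1.5; x_2 = 5; y_2 = 5; z_2 = 2.5; x_3 = 7.5; y_3 = 6.5; z_3 = 5.5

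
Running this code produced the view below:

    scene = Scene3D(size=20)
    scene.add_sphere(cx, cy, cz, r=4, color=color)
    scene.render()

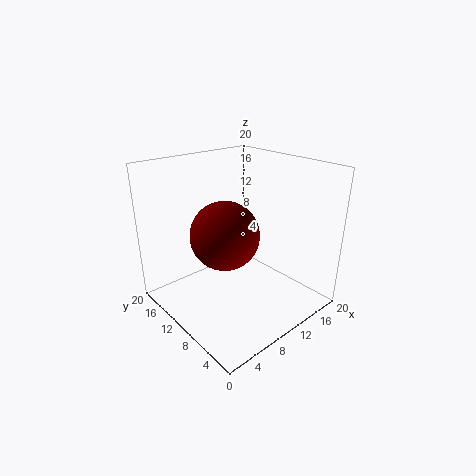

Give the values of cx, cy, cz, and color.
cx = 4.5, cy = 6, cz = 13.5, color = 'maroon'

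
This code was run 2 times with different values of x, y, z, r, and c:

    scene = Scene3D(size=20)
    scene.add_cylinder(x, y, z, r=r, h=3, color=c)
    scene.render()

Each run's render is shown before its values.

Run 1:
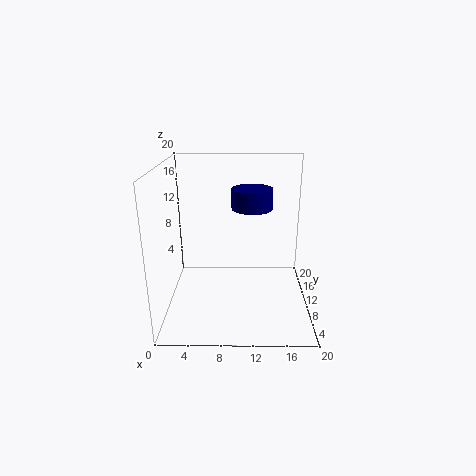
x = 12
y = 14
z = 13
r = 3
c = 'navy'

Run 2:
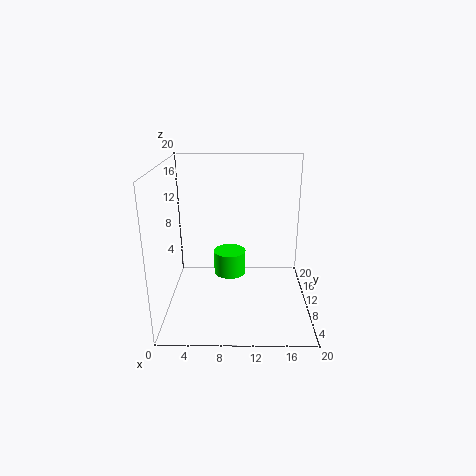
x = 9
y = 6
z = 7
r = 2
c = 'lime'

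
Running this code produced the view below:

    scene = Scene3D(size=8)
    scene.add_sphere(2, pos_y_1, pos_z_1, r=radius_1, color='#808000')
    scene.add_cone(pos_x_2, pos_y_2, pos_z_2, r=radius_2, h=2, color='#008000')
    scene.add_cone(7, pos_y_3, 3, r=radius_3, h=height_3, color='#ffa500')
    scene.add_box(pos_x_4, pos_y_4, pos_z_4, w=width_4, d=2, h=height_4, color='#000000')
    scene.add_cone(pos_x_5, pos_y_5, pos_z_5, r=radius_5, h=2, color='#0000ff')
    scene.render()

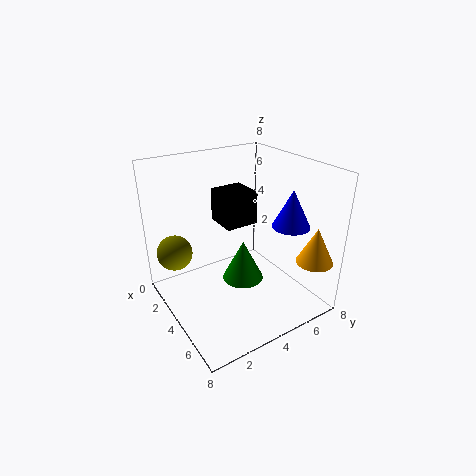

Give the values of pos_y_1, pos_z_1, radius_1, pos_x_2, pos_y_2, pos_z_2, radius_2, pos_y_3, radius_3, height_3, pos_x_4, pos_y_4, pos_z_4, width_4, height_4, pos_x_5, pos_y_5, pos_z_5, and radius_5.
pos_y_1 = 1, pos_z_1 = 3, radius_1 = 1, pos_x_2 = 6, pos_y_2 = 3, pos_z_2 = 3, radius_2 = 1, pos_y_3 = 7, radius_3 = 1, height_3 = 2, pos_x_4 = 1, pos_y_4 = 4, pos_z_4 = 4, width_4 = 2, height_4 = 2, pos_x_5 = 6, pos_y_5 = 6, pos_z_5 = 5, radius_5 = 1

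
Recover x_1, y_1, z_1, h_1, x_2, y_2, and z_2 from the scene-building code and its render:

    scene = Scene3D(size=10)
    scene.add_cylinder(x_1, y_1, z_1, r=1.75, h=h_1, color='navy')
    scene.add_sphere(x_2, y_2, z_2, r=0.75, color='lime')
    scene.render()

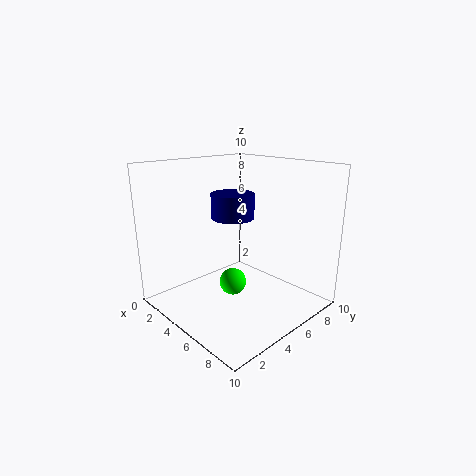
x_1 = 1.75; y_1 = 7.5; z_1 = 5.25; h_1 = 2; x_2 = 8; y_2 = 1.75; z_2 = 4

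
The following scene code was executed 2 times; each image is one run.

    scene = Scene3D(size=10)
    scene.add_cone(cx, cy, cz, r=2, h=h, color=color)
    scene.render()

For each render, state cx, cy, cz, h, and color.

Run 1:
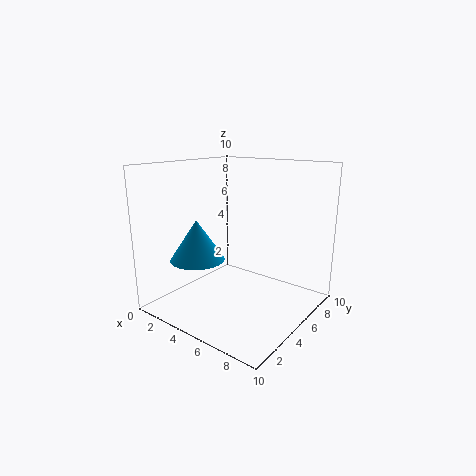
cx = 2, cy = 4, cz = 3, h = 3, color = 'deepskyblue'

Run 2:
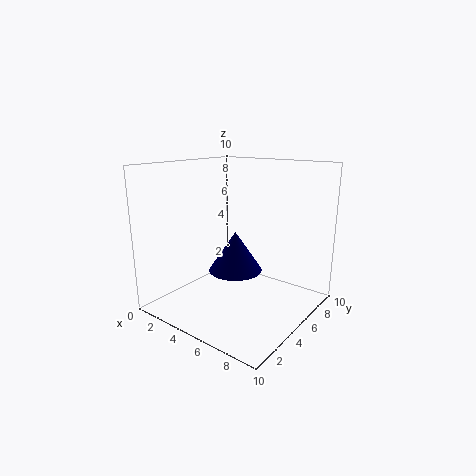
cx = 4, cy = 6, cz = 2, h = 3, color = 'navy'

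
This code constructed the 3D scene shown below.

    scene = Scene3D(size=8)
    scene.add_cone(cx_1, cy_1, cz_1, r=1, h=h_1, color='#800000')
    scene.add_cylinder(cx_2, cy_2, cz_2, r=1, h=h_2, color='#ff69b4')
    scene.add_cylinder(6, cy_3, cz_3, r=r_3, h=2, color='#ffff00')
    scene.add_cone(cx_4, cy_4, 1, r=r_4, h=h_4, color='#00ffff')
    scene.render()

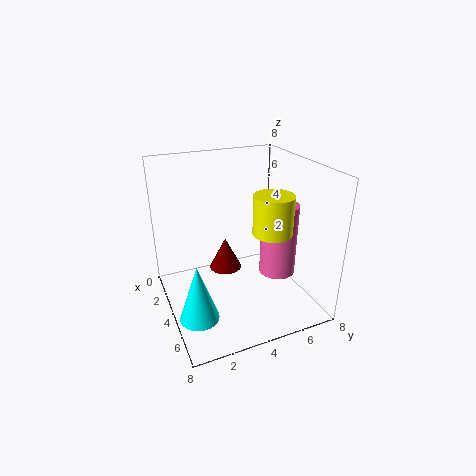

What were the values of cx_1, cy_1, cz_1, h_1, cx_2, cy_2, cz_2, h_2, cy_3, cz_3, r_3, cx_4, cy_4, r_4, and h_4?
cx_1 = 2, cy_1 = 4, cz_1 = 1, h_1 = 2, cx_2 = 5, cy_2 = 6, cz_2 = 2, h_2 = 4, cy_3 = 5, cz_3 = 5, r_3 = 1, cx_4 = 6, cy_4 = 1, r_4 = 1, h_4 = 3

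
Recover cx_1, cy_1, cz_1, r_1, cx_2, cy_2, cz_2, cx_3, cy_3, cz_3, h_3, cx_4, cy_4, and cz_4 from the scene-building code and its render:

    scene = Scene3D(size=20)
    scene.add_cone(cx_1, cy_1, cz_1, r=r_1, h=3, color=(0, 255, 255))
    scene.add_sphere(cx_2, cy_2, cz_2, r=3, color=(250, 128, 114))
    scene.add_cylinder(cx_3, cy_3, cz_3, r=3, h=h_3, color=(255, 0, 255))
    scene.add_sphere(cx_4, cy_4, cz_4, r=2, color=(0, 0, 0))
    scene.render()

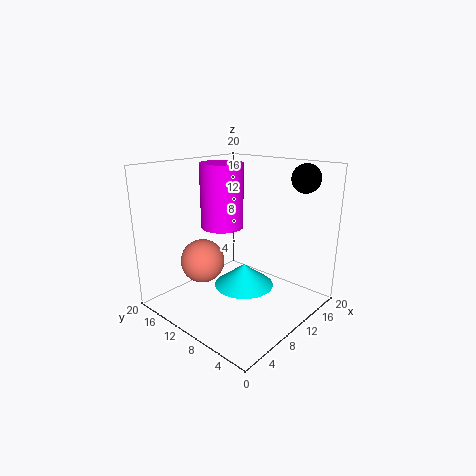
cx_1 = 9; cy_1 = 8; cz_1 = 4; r_1 = 4; cx_2 = 6; cy_2 = 13; cz_2 = 7; cx_3 = 10; cy_3 = 13; cz_3 = 11; h_3 = 9; cx_4 = 17; cy_4 = 4; cz_4 = 18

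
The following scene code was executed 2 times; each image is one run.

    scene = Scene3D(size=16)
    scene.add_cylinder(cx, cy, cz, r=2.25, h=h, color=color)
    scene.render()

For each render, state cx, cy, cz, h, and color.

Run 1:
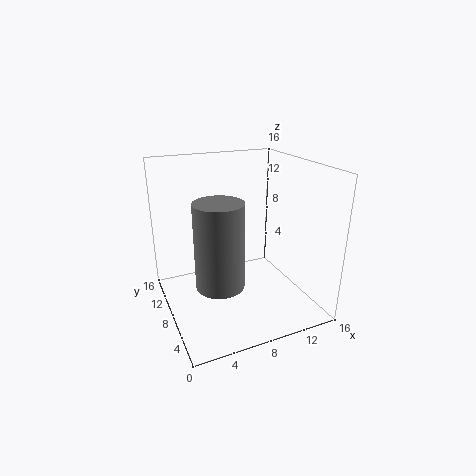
cx = 3.75
cy = 2.5
cz = 6.25
h = 8
color = 'gray'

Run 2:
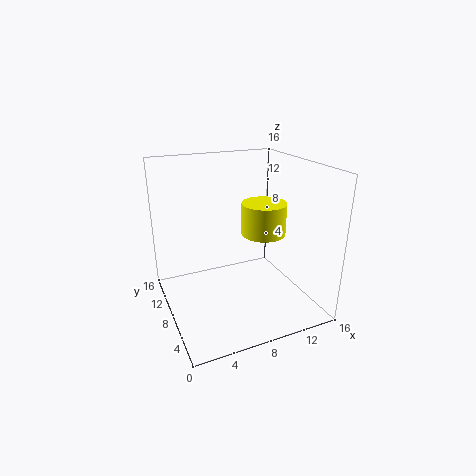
cx = 9.5
cy = 5
cz = 9.5
h = 3.25
color = 'yellow'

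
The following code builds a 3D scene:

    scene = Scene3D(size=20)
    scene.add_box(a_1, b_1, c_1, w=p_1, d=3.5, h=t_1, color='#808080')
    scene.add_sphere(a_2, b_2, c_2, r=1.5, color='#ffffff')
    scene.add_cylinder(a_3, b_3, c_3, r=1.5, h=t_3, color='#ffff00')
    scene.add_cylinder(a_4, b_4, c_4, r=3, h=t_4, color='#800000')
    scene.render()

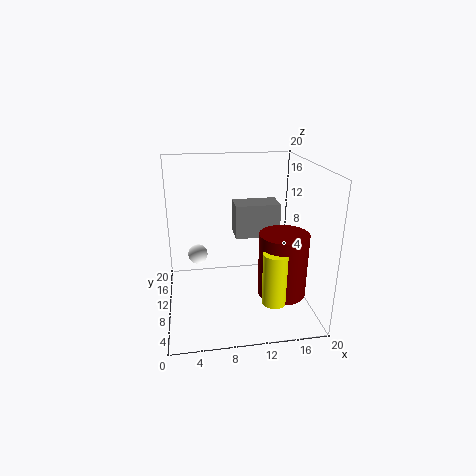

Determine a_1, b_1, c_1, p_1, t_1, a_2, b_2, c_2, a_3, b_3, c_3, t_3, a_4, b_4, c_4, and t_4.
a_1 = 9.5
b_1 = 8.5
c_1 = 10.5
p_1 = 6
t_1 = 4.5
a_2 = 4.5
b_2 = 15
c_2 = 5.5
a_3 = 13
b_3 = 1.5
c_3 = 5
t_3 = 6.5
a_4 = 14.5
b_4 = 3.5
c_4 = 5
t_4 = 8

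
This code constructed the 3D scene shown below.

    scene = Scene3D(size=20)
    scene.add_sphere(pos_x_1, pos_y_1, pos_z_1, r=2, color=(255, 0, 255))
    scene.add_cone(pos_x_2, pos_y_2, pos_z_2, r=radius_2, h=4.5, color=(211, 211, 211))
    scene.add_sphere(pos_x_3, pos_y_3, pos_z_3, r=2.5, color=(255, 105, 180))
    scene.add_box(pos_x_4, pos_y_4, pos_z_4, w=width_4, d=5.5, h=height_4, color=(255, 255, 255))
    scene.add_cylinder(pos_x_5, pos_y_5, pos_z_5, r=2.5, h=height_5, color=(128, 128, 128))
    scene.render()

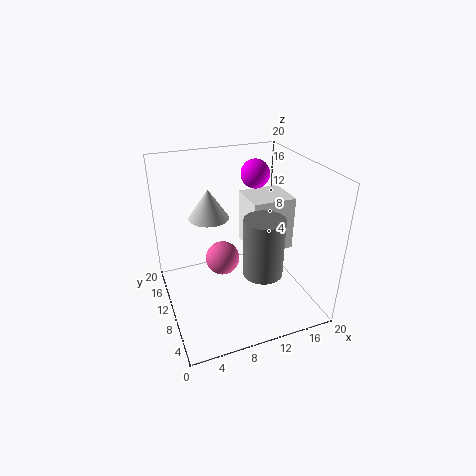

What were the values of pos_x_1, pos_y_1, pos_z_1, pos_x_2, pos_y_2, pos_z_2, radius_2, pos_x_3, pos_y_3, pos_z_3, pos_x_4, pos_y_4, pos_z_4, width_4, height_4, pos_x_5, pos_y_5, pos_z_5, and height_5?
pos_x_1 = 13.5; pos_y_1 = 12.5; pos_z_1 = 18; pos_x_2 = 7.5; pos_y_2 = 15.5; pos_z_2 = 11; radius_2 = 3; pos_x_3 = 8.5; pos_y_3 = 12.5; pos_z_3 = 5.5; pos_x_4 = 11.5; pos_y_4 = 8; pos_z_4 = 8; width_4 = 6; height_4 = 7.5; pos_x_5 = 11; pos_y_5 = 4; pos_z_5 = 8; height_5 = 7.5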